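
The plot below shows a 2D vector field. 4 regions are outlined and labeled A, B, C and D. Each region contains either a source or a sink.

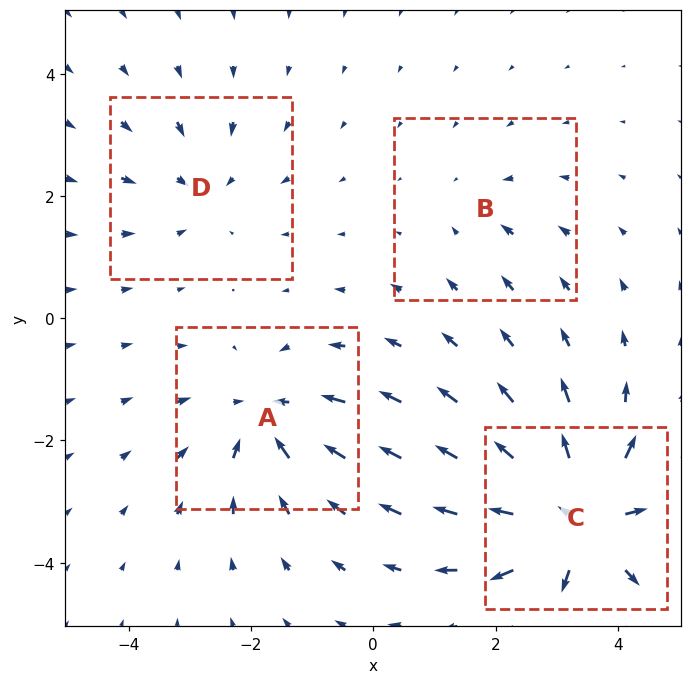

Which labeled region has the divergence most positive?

C

Divergence at each region's feature centre — A: about -5, B: about -2, C: about +8, D: about -3. Region C is most positive.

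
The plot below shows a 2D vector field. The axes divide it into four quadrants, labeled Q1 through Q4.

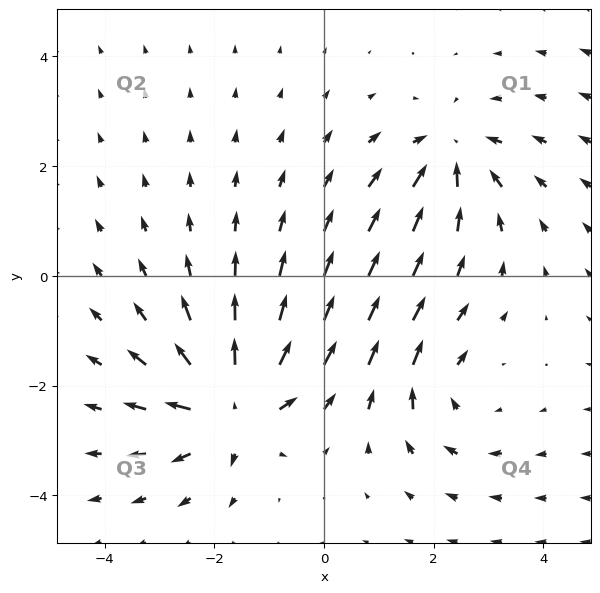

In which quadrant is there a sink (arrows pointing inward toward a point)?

The sink sits at approximately (2.3, 2.2), which lies in quadrant Q1. The divergence there is about -4, negative as expected for a sink.

Q1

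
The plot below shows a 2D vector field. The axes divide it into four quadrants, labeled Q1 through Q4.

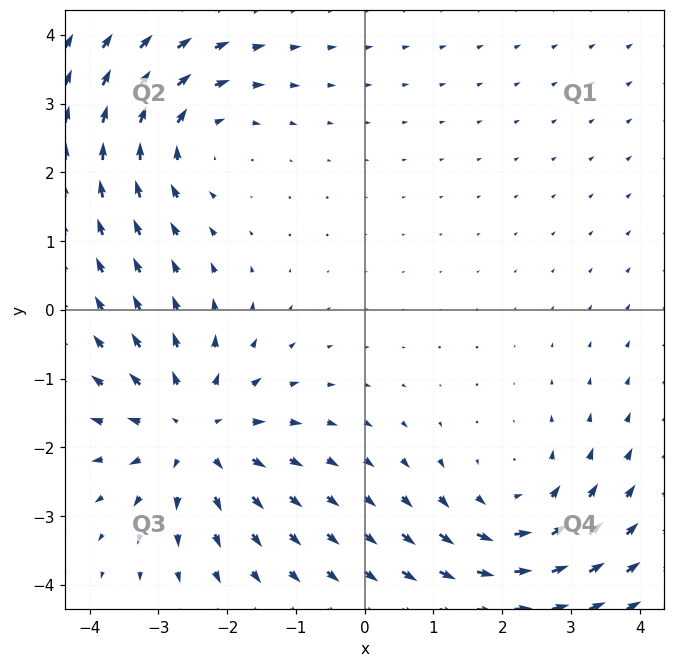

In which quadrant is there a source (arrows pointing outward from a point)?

Q3

The source sits at approximately (-2.5, -1.8), which lies in quadrant Q3. The divergence there is about +4, positive as expected for a source.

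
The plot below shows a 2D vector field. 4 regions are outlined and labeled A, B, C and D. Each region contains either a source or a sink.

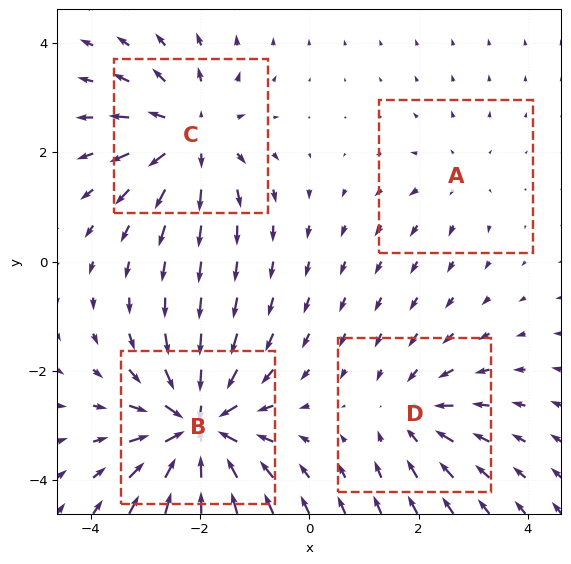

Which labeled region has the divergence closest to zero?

A

Divergence at each region's feature centre — A: about +2, B: about -7, C: about +5, D: about -4. Region A is closest to zero.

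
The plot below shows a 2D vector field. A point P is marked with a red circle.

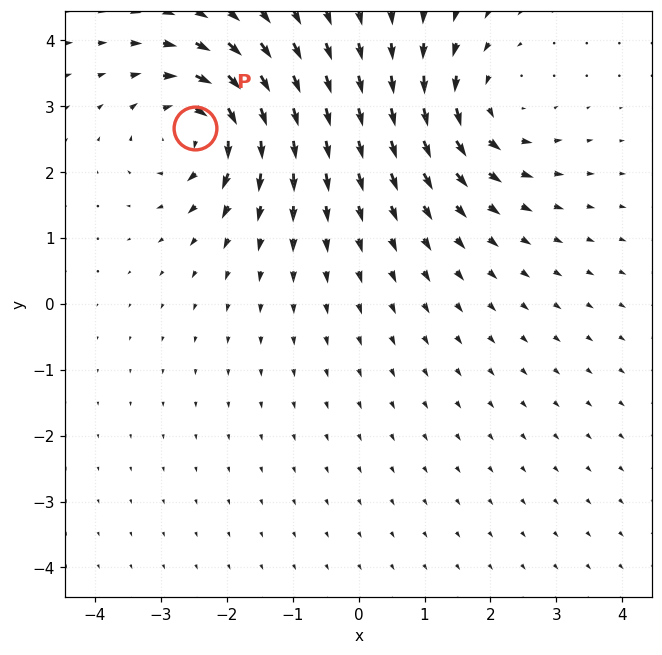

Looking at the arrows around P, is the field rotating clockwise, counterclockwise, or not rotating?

clockwise

Near P at (-2.5, 2.7) the arrows circulate clockwise. The curl (z-component) there is about -5; negative curl means clockwise rotation.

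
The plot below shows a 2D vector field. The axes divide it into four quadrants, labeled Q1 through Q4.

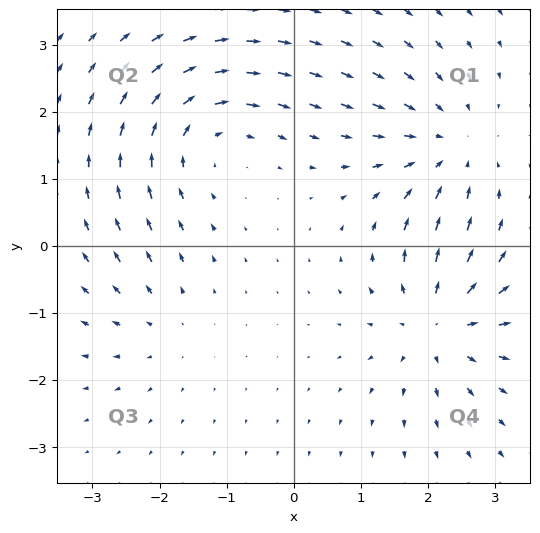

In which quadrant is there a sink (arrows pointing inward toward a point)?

The sink sits at approximately (2.3, 1.4), which lies in quadrant Q1. The divergence there is about -4, negative as expected for a sink.

Q1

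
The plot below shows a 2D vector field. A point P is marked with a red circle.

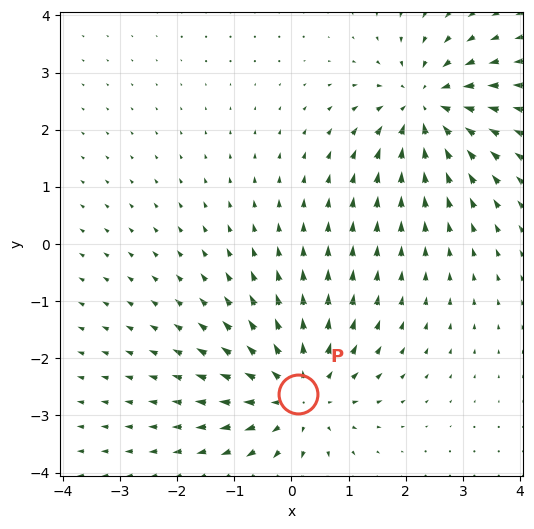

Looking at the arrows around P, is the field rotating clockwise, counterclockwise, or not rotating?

Near P at (0.1, -2.6) the arrows show no circulation. The curl there is ≈0.

not rotating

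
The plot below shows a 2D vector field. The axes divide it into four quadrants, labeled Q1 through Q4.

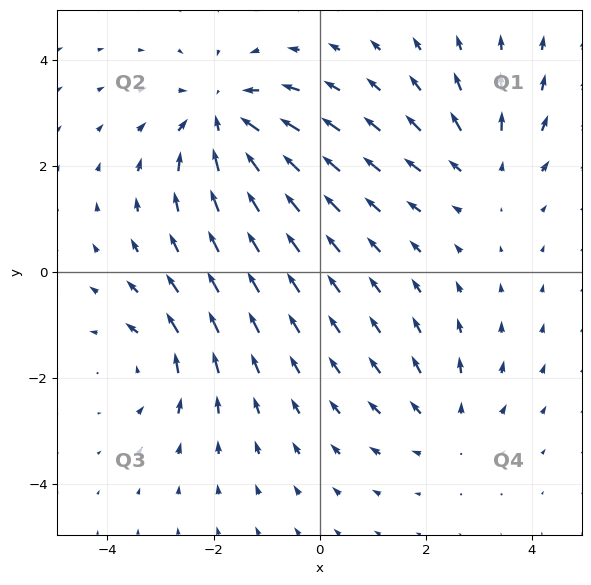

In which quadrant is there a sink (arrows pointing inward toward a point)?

Q2

The sink sits at approximately (-1.8, 2.9), which lies in quadrant Q2. The divergence there is about -5, negative as expected for a sink.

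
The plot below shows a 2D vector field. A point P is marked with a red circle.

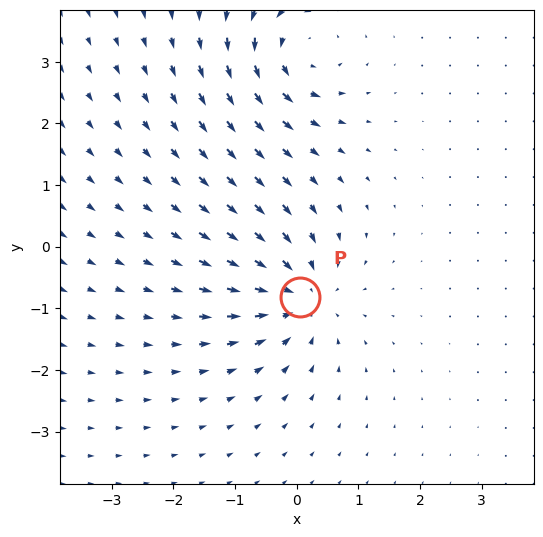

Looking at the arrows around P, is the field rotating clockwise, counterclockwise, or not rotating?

Near P at (0.1, -0.8) the arrows show no circulation. The curl there is ≈0.

not rotating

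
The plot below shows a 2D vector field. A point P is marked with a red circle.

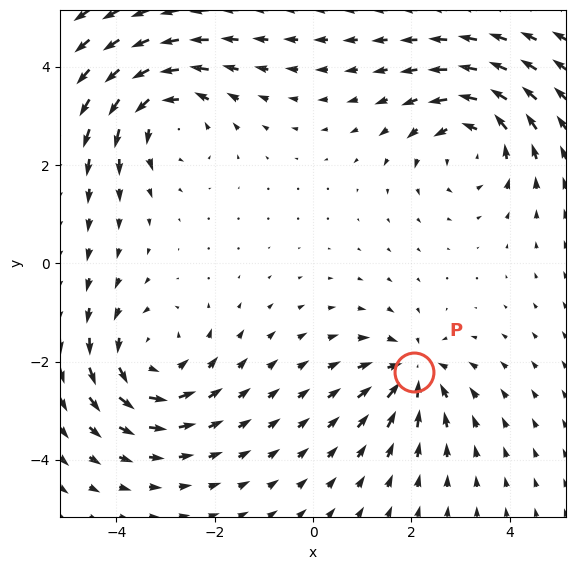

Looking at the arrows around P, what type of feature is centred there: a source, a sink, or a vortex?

sink

At P (2.0, -2.2) the arrows converge inward. Divergence about -5, curl ≈0 — negative divergence with near-zero curl is a sink.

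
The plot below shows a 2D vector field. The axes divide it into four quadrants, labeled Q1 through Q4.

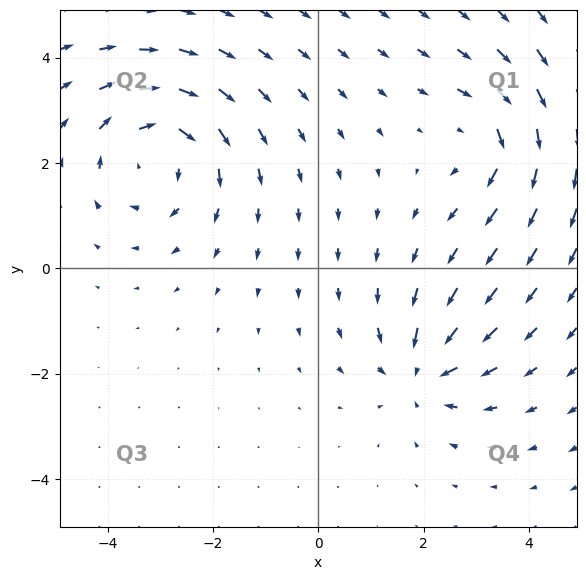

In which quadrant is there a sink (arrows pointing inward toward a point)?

Q4

The sink sits at approximately (2.0, -2.0), which lies in quadrant Q4. The divergence there is about -3, negative as expected for a sink.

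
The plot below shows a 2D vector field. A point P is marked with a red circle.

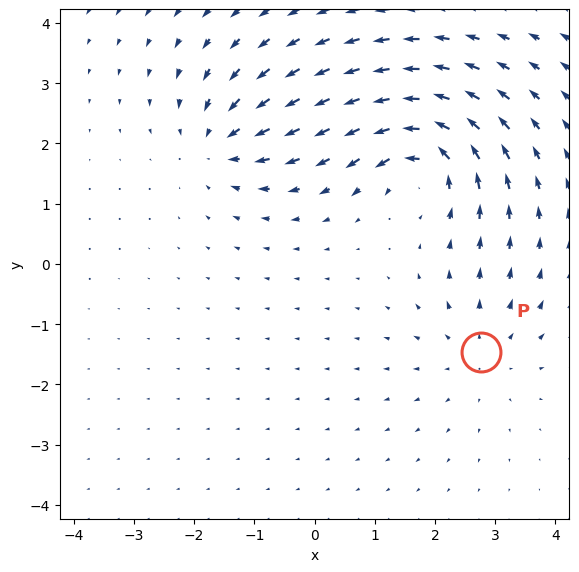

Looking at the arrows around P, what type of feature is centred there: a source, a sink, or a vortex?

source

At P (2.8, -1.5) the arrows spread outward. Divergence about +3, curl ≈0 — positive divergence with near-zero curl is a source.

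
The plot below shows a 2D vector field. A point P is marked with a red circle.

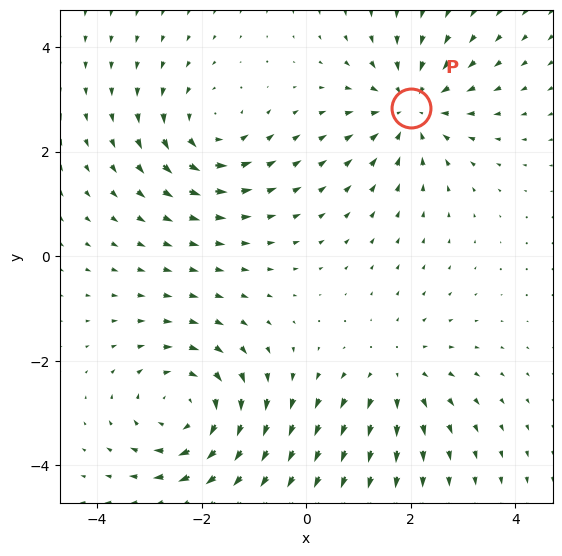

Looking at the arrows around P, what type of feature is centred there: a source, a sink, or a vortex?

At P (2.0, 2.8) the arrows converge inward. Divergence about -4, curl ≈0 — negative divergence with near-zero curl is a sink.

sink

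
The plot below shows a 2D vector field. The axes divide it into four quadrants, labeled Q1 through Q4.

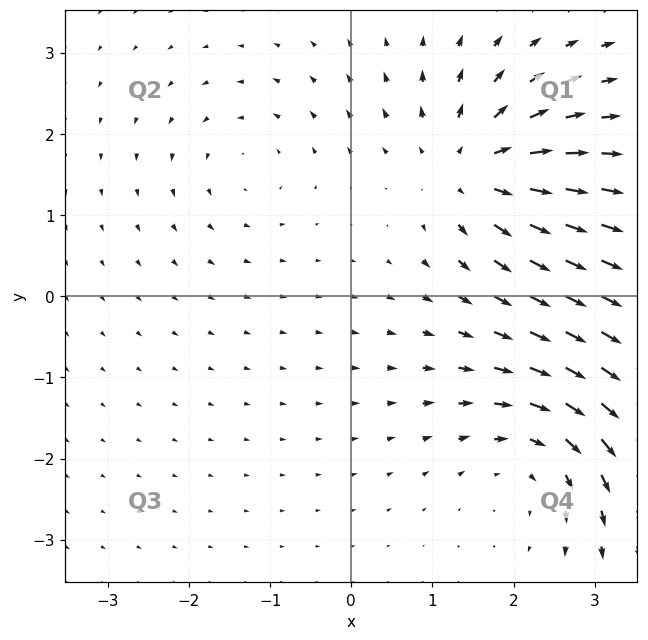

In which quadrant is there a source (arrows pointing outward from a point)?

Q1

The source sits at approximately (1.5, 1.6), which lies in quadrant Q1. The divergence there is about +7, positive as expected for a source.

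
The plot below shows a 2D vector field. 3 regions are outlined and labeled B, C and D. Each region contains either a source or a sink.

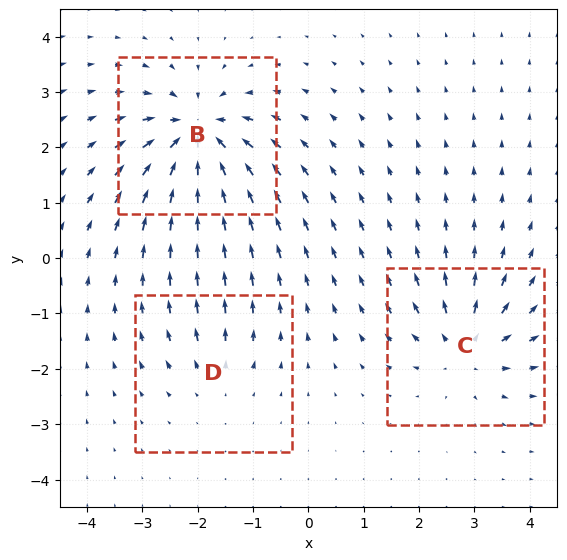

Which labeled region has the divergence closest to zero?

Divergence at each region's feature centre — B: about -6, C: about +4, D: about +2. Region D is closest to zero.

D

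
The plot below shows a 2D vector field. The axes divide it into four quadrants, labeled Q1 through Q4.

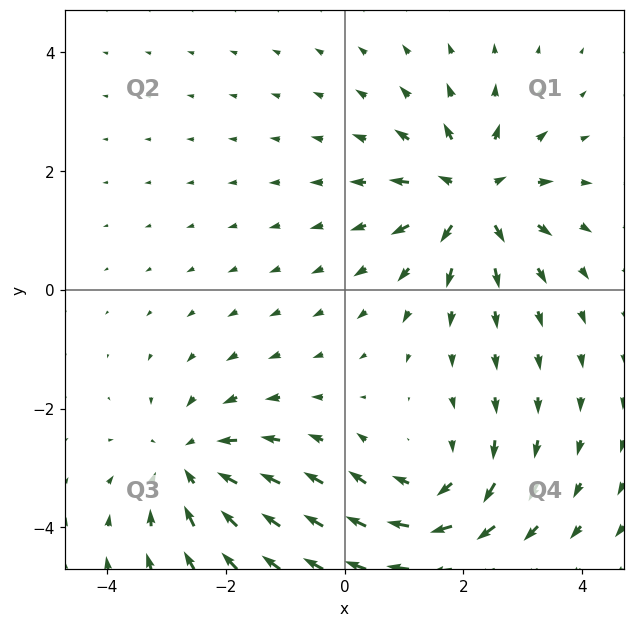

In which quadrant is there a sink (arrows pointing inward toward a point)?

The sink sits at approximately (-2.6, -2.9), which lies in quadrant Q3. The divergence there is about -4, negative as expected for a sink.

Q3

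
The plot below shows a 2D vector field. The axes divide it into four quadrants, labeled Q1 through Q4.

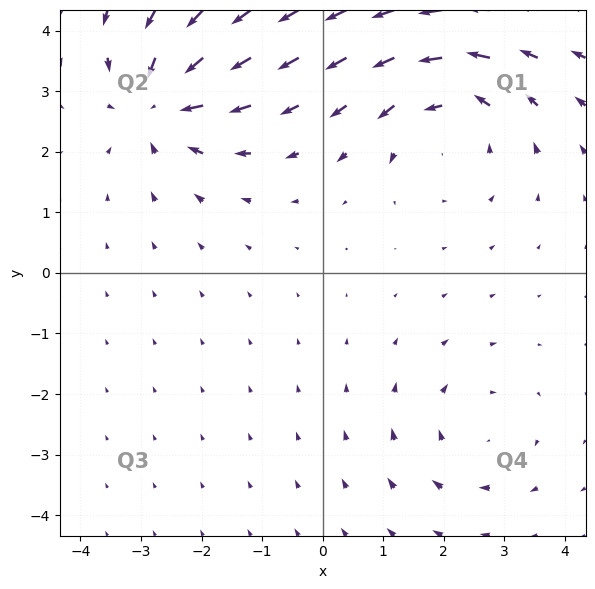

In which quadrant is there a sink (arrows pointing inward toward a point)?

The sink sits at approximately (-2.7, 2.8), which lies in quadrant Q2. The divergence there is about -4, negative as expected for a sink.

Q2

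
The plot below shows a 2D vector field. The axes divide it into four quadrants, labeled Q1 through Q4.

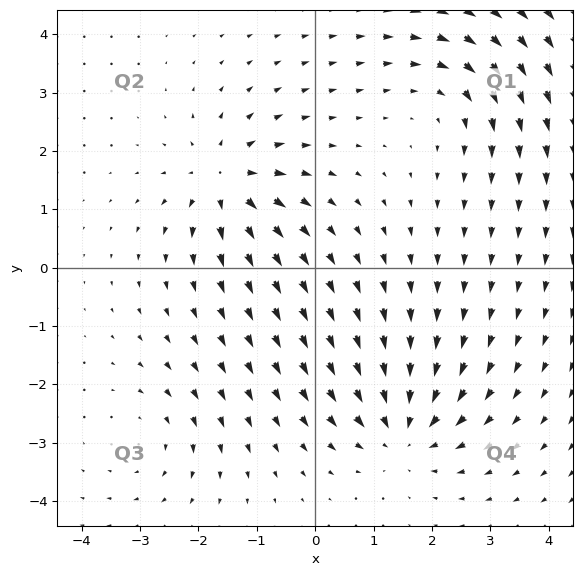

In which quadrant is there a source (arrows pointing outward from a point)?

The source sits at approximately (-1.5, 1.5), which lies in quadrant Q2. The divergence there is about +6, positive as expected for a source.

Q2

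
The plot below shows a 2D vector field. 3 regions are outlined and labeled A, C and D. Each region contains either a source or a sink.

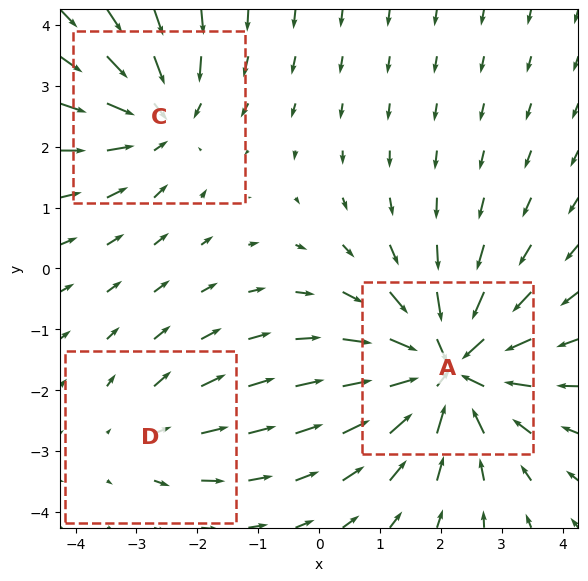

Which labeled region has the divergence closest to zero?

Divergence at each region's feature centre — A: about -5, C: about -3, D: about +2. Region D is closest to zero.

D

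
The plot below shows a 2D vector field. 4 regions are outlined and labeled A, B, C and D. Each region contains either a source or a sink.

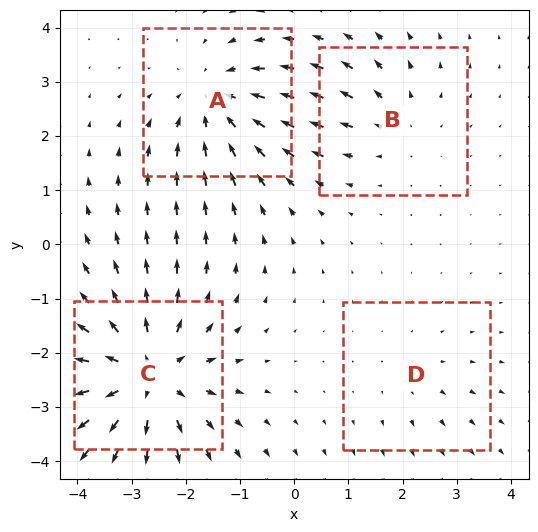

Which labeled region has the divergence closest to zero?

Divergence at each region's feature centre — A: about -4, B: about +3, C: about +6, D: about +2. Region D is closest to zero.

D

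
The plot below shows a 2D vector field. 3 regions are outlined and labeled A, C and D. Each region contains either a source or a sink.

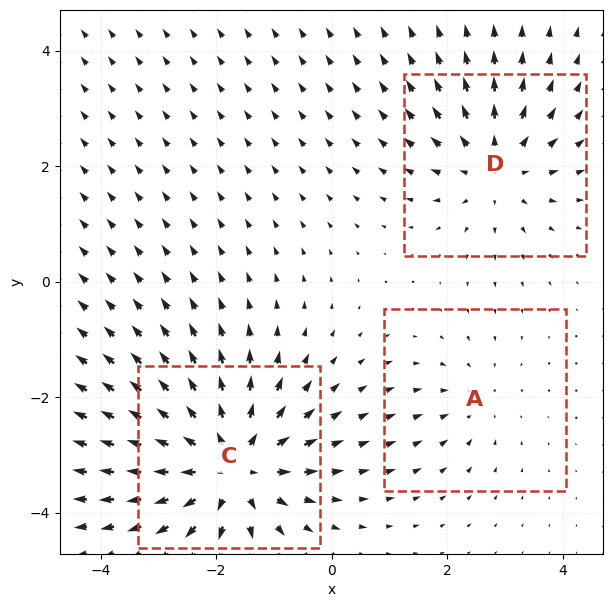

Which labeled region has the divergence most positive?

C

Divergence at each region's feature centre — A: about -2, C: about +5, D: about +3. Region C is most positive.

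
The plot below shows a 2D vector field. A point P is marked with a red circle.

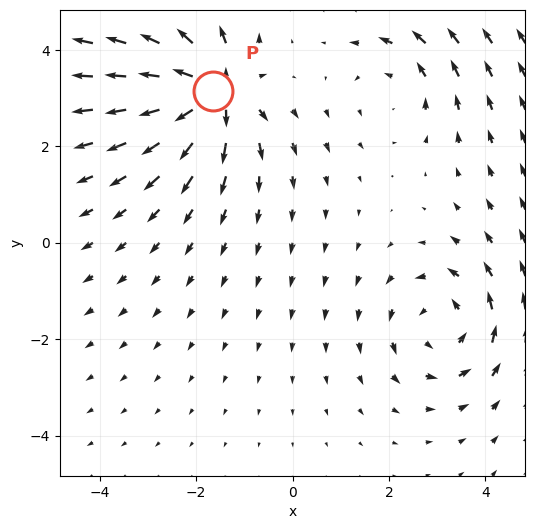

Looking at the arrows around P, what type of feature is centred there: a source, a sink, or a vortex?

At P (-1.7, 3.1) the arrows spread outward. Divergence about +5, curl ≈0 — positive divergence with near-zero curl is a source.

source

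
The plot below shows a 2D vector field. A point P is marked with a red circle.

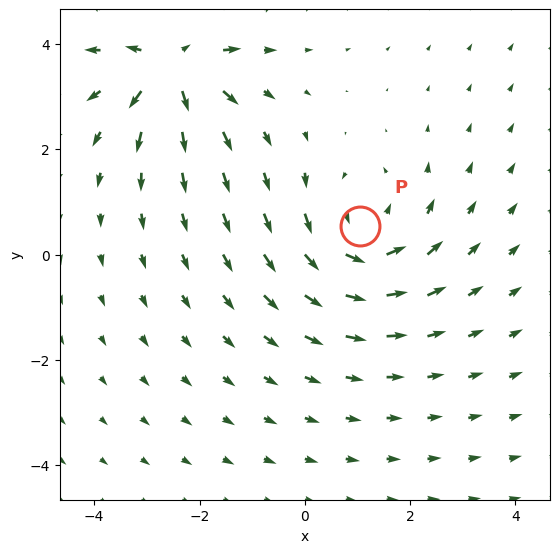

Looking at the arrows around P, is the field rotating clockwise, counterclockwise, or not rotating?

counterclockwise

Near P at (1.1, 0.5) the arrows circulate counterclockwise. The curl (z-component) there is about +3; positive curl means counterclockwise rotation.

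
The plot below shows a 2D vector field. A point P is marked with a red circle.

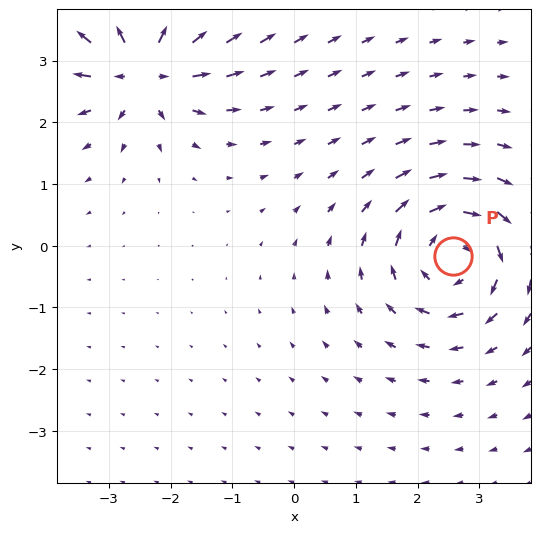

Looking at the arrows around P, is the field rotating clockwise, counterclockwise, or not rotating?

Near P at (2.6, -0.2) the arrows circulate clockwise. The curl (z-component) there is about -6; negative curl means clockwise rotation.

clockwise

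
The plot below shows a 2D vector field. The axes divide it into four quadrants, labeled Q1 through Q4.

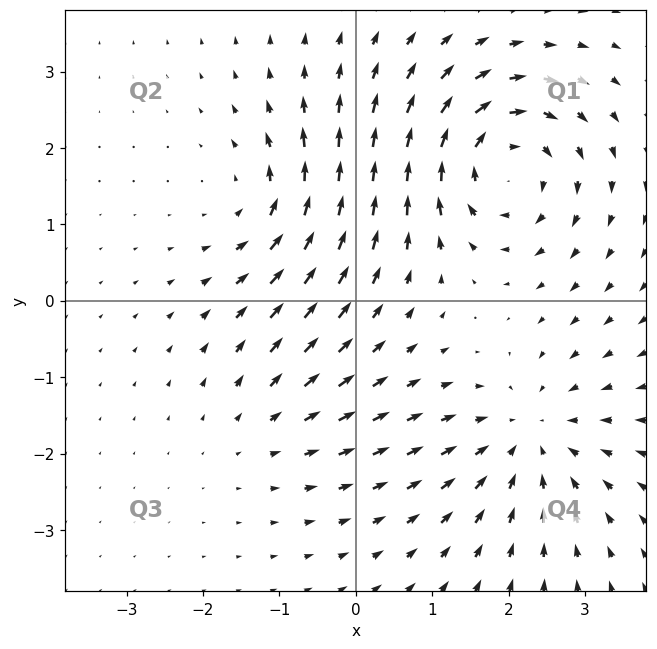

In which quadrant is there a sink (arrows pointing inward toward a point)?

The sink sits at approximately (2.3, -1.8), which lies in quadrant Q4. The divergence there is about -4, negative as expected for a sink.

Q4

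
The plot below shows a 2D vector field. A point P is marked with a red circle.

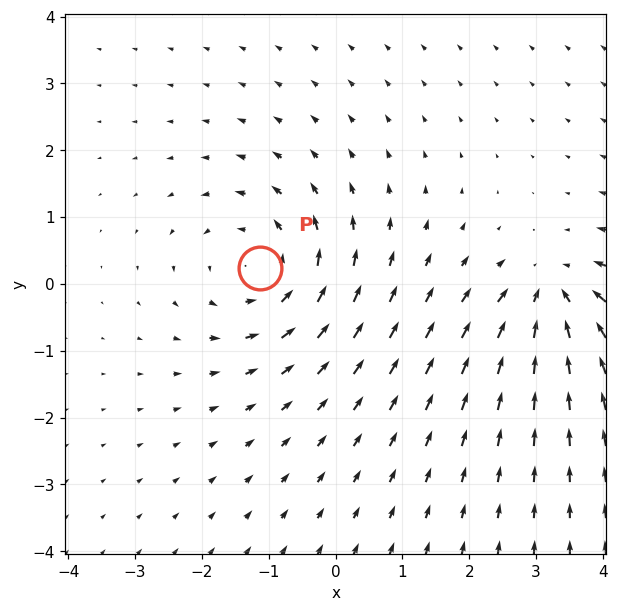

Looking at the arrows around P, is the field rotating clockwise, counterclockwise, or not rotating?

Near P at (-1.1, 0.2) the arrows circulate counterclockwise. The curl (z-component) there is about +4; positive curl means counterclockwise rotation.

counterclockwise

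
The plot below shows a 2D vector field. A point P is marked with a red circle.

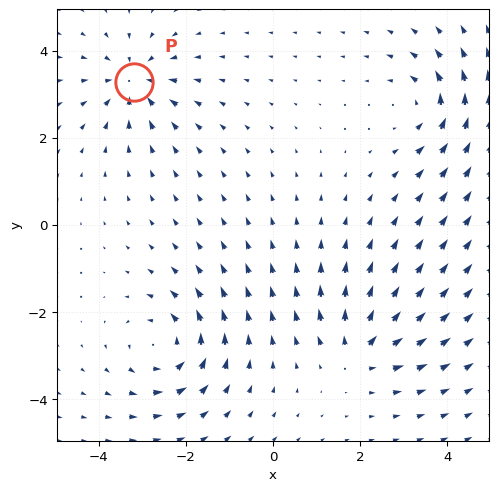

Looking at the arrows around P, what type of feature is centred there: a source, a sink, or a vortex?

At P (-3.2, 3.3) the arrows converge inward. Divergence about -4, curl ≈0 — negative divergence with near-zero curl is a sink.

sink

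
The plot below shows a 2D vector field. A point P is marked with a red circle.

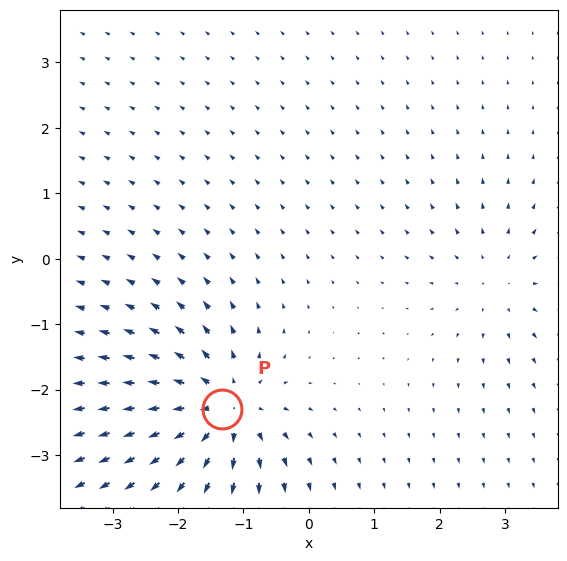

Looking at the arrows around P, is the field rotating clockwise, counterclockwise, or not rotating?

Near P at (-1.3, -2.3) the arrows show no circulation. The curl there is ≈0.

not rotating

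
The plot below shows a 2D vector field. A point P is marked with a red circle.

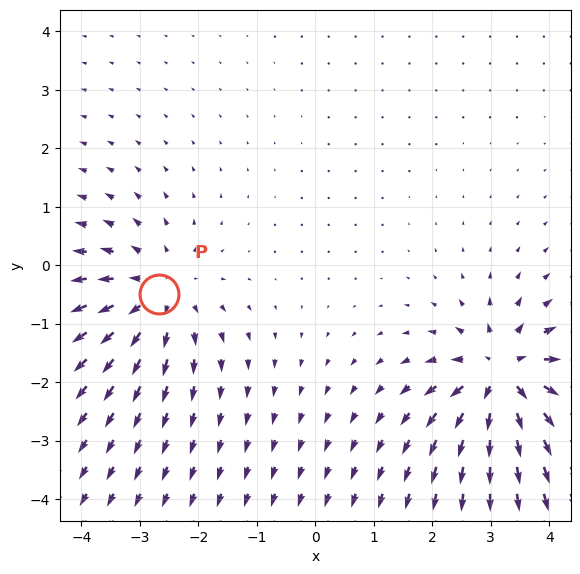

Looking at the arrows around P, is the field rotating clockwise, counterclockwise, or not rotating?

not rotating

Near P at (-2.7, -0.5) the arrows show no circulation. The curl there is ≈0.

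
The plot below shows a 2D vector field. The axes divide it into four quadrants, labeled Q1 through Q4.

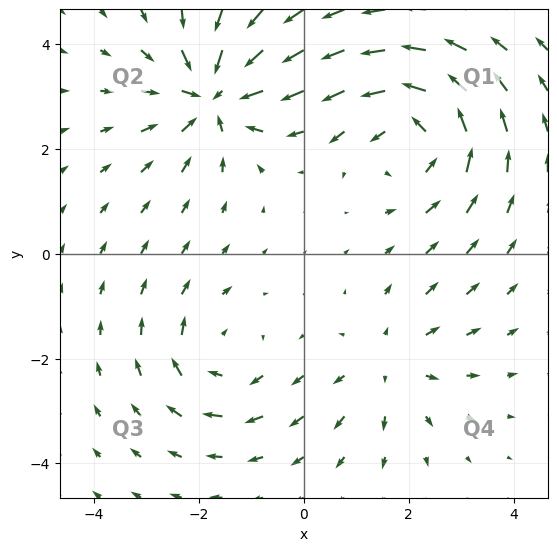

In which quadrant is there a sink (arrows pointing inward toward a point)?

Q2

The sink sits at approximately (-1.7, 3.0), which lies in quadrant Q2. The divergence there is about -6, negative as expected for a sink.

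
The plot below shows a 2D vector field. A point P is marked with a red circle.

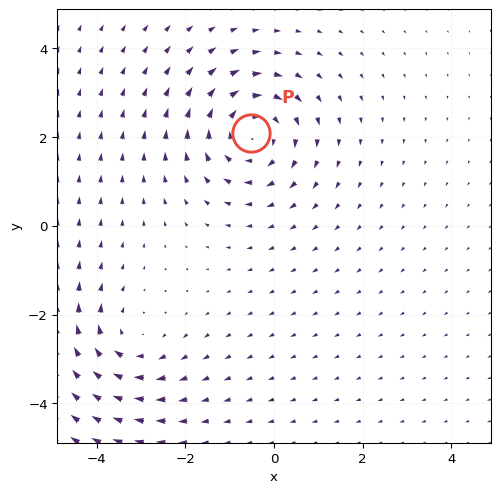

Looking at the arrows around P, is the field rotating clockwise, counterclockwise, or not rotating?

clockwise

Near P at (-0.5, 2.1) the arrows circulate clockwise. The curl (z-component) there is about -4; negative curl means clockwise rotation.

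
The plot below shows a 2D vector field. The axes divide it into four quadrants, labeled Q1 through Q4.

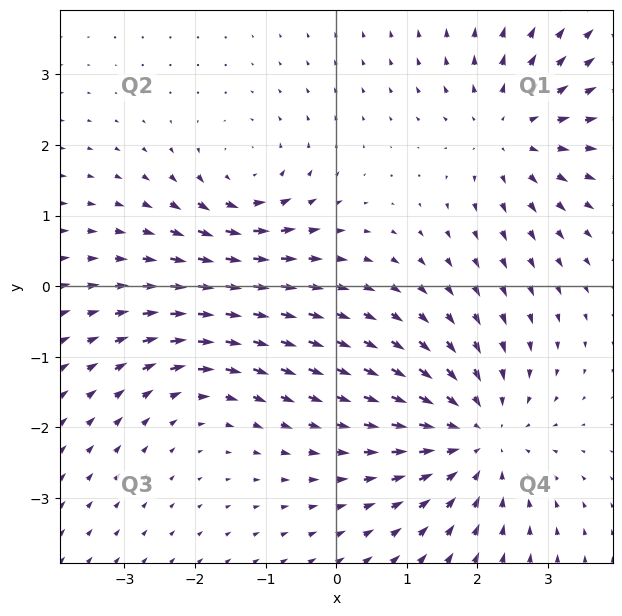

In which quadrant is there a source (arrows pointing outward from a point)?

The source sits at approximately (2.5, 2.2), which lies in quadrant Q1. The divergence there is about +4, positive as expected for a source.

Q1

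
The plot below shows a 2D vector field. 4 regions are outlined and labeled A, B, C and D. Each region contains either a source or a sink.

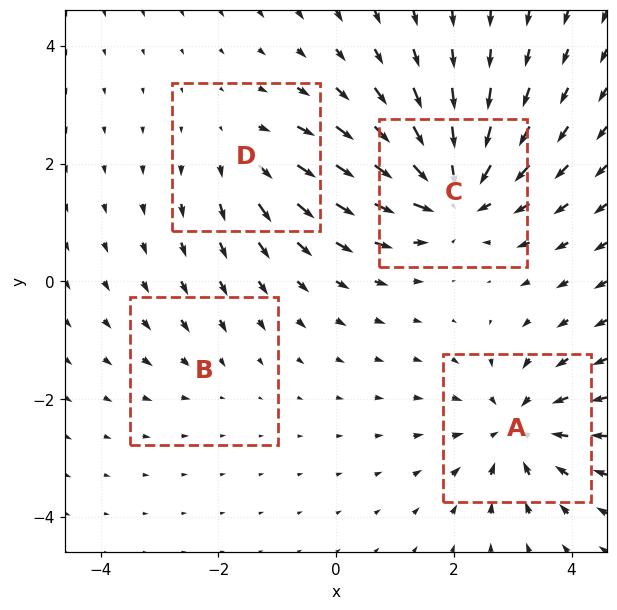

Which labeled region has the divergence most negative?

Divergence at each region's feature centre — A: about -5, B: about -2, C: about -7, D: about +3. Region C is most negative.

C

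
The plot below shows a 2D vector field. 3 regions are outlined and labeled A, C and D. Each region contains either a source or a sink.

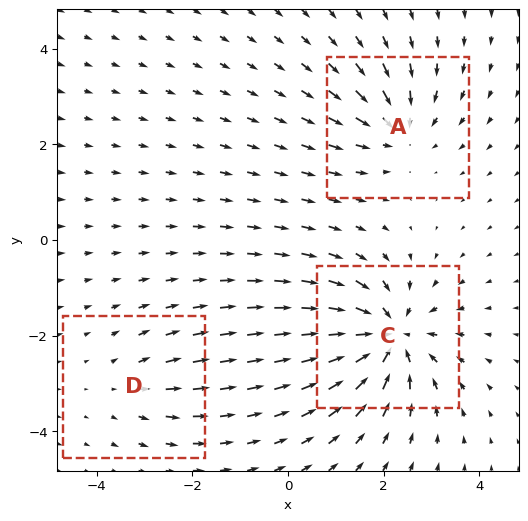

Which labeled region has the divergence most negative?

C

Divergence at each region's feature centre — A: about -3, C: about -6, D: about +2. Region C is most negative.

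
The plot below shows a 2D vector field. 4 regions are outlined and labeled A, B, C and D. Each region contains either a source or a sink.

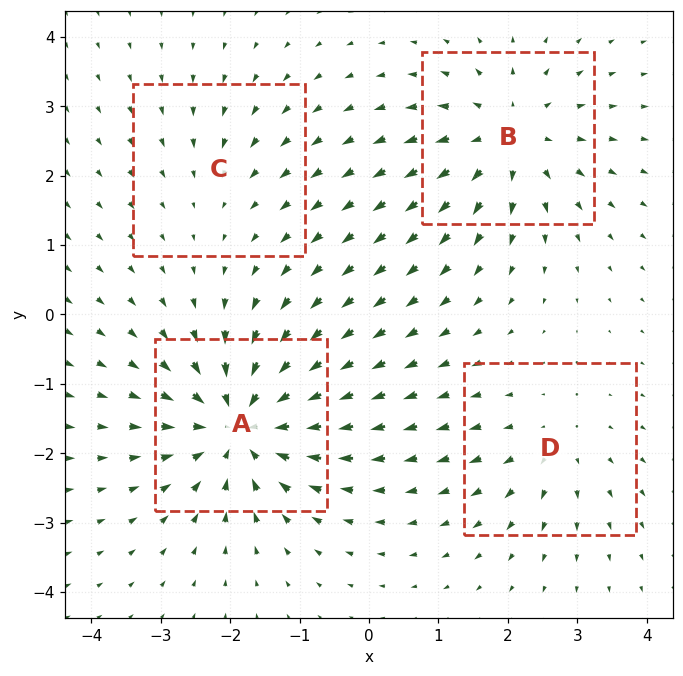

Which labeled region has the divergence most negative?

A

Divergence at each region's feature centre — A: about -8, B: about +5, C: about -2, D: about +3. Region A is most negative.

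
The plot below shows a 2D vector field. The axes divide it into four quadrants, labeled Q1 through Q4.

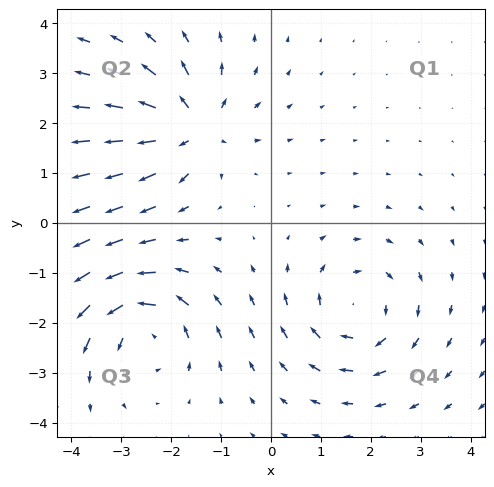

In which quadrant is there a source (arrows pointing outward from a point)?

Q2

The source sits at approximately (-1.6, 1.9), which lies in quadrant Q2. The divergence there is about +6, positive as expected for a source.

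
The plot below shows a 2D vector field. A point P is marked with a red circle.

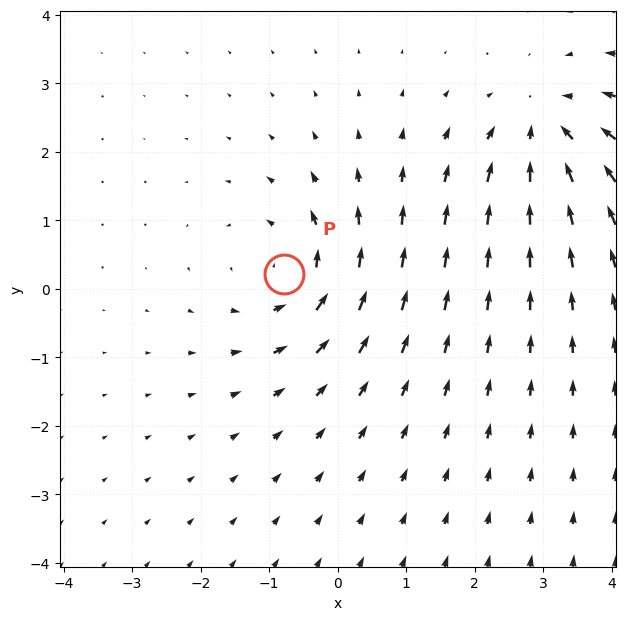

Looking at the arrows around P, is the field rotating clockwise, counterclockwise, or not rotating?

counterclockwise

Near P at (-0.8, 0.2) the arrows circulate counterclockwise. The curl (z-component) there is about +5; positive curl means counterclockwise rotation.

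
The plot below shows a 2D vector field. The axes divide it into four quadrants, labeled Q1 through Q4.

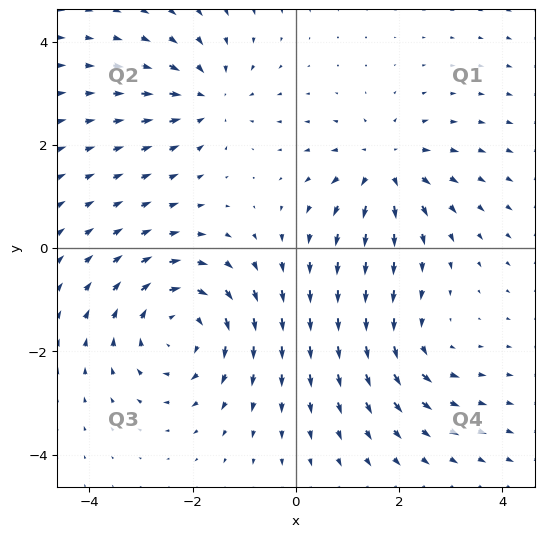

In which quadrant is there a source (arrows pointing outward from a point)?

The source sits at approximately (1.7, 1.6), which lies in quadrant Q1. The divergence there is about +4, positive as expected for a source.

Q1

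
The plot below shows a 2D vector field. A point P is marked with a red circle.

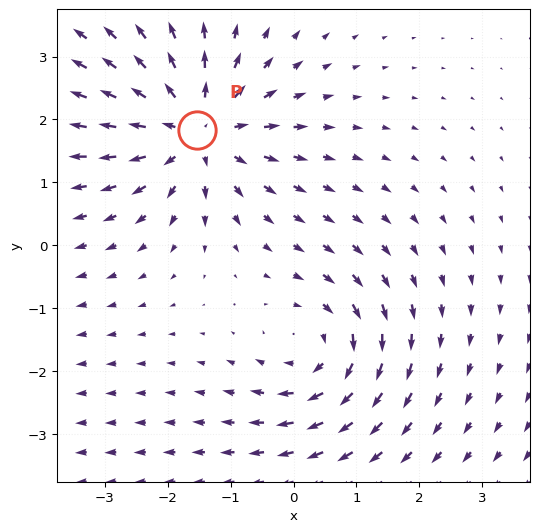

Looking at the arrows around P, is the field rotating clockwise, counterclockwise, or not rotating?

Near P at (-1.5, 1.8) the arrows show no circulation. The curl there is ≈0.

not rotating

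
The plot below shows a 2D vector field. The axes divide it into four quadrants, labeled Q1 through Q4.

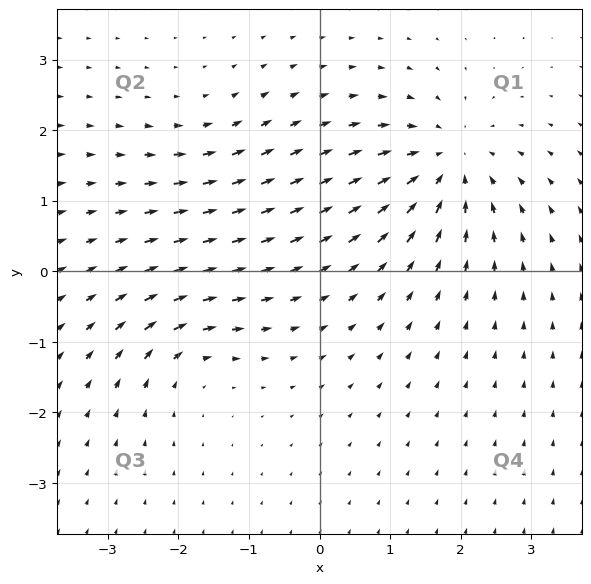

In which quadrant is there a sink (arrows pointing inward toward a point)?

The sink sits at approximately (1.8, 1.5), which lies in quadrant Q1. The divergence there is about -5, negative as expected for a sink.

Q1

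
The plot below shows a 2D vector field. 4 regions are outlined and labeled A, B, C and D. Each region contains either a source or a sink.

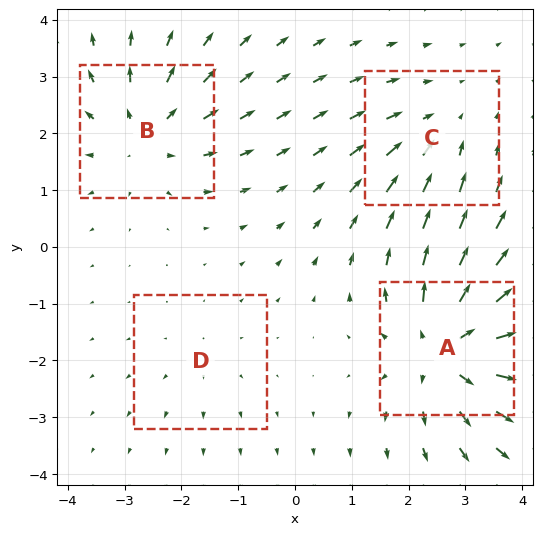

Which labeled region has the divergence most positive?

Divergence at each region's feature centre — A: about +7, B: about +4, C: about -3, D: about +2. Region A is most positive.

A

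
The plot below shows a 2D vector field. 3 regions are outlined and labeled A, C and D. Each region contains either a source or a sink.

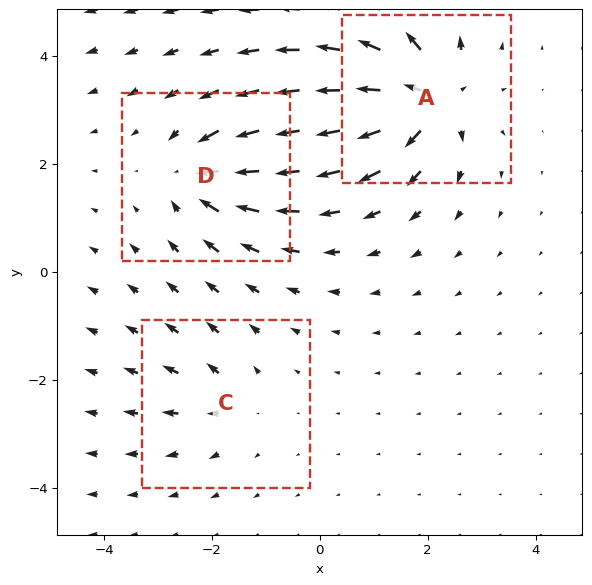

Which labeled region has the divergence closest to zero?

C

Divergence at each region's feature centre — A: about +6, C: about +2, D: about -4. Region C is closest to zero.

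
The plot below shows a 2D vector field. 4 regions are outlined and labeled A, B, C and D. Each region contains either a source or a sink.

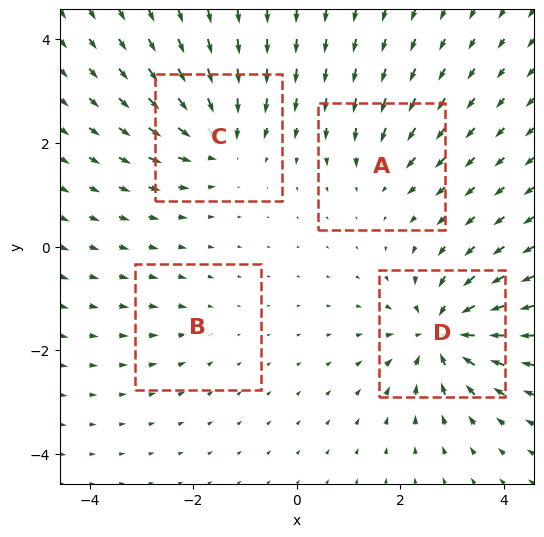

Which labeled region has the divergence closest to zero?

Divergence at each region's feature centre — A: about -4, B: about -2, C: about -6, D: about -9. Region B is closest to zero.

B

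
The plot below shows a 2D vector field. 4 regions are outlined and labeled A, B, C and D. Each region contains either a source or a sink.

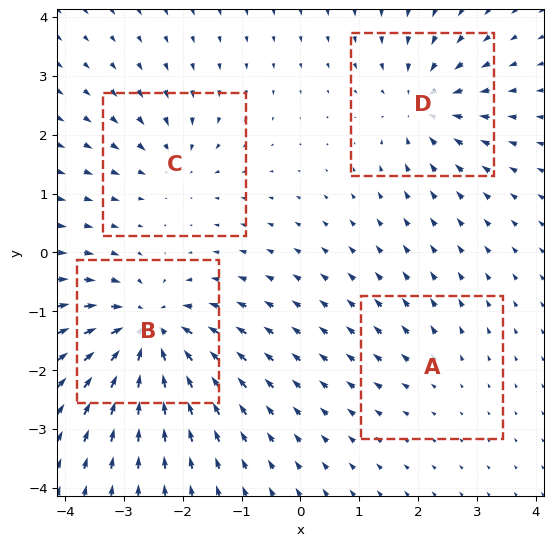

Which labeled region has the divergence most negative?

Divergence at each region's feature centre — A: about +2, B: about -9, C: about -4, D: about -6. Region B is most negative.

B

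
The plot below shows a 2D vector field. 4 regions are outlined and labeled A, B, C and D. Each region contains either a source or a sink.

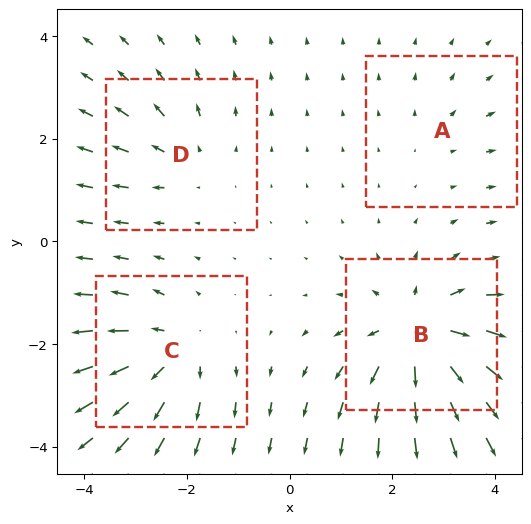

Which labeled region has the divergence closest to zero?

Divergence at each region's feature centre — A: about +2, B: about +8, C: about +6, D: about +3. Region A is closest to zero.

A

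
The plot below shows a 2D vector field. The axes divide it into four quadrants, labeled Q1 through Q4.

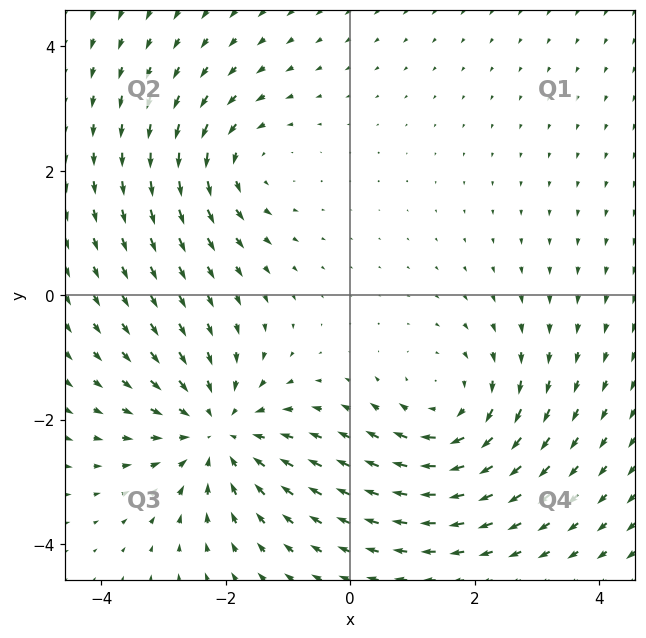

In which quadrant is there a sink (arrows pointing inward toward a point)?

Q3

The sink sits at approximately (-2.1, -2.2), which lies in quadrant Q3. The divergence there is about -4, negative as expected for a sink.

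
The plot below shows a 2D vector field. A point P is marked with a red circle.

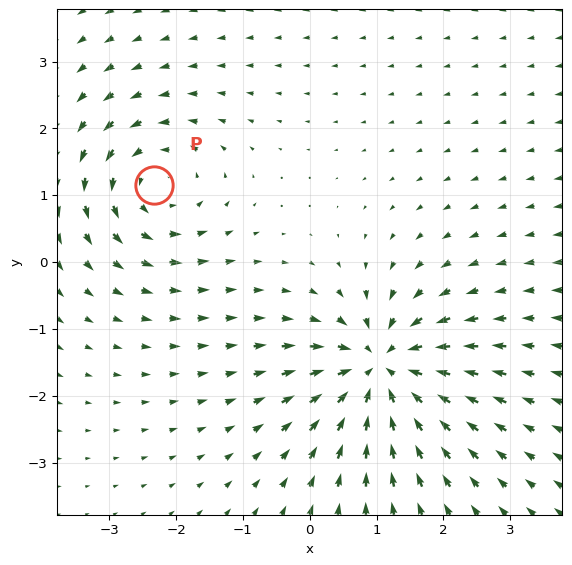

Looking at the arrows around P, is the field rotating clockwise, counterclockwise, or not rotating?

Near P at (-2.3, 1.2) the arrows circulate counterclockwise. The curl (z-component) there is about +4; positive curl means counterclockwise rotation.

counterclockwise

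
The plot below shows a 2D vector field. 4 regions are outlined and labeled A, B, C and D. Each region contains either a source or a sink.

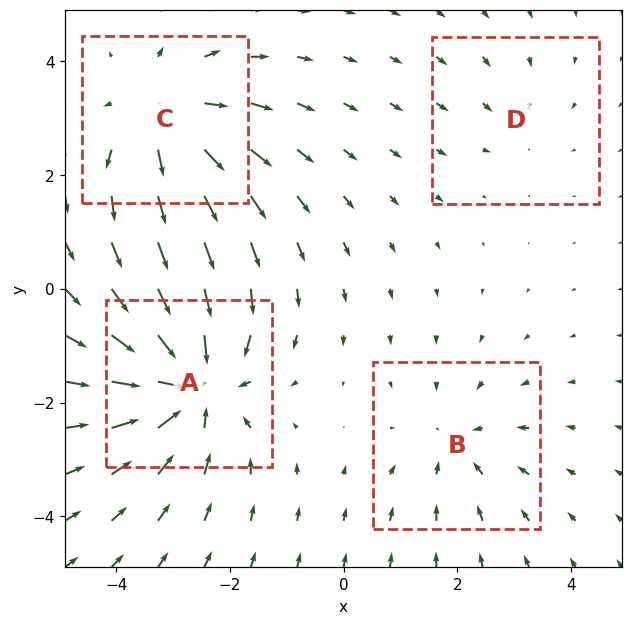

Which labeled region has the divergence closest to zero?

Divergence at each region's feature centre — A: about -6, B: about -3, C: about +5, D: about -2. Region D is closest to zero.

D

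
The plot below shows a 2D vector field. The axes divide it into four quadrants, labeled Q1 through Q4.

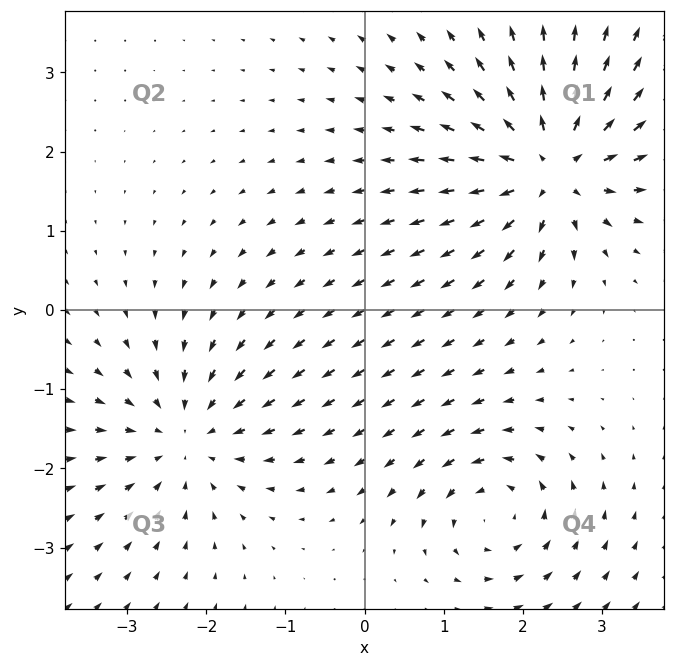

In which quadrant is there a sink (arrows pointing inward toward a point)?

The sink sits at approximately (-2.2, -1.6), which lies in quadrant Q3. The divergence there is about -4, negative as expected for a sink.

Q3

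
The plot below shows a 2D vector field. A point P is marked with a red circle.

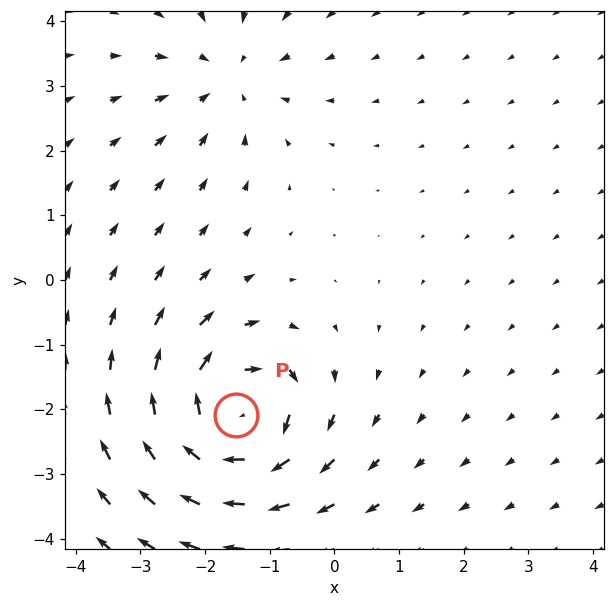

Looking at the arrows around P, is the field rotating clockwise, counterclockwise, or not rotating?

Near P at (-1.5, -2.1) the arrows circulate clockwise. The curl (z-component) there is about -6; negative curl means clockwise rotation.

clockwise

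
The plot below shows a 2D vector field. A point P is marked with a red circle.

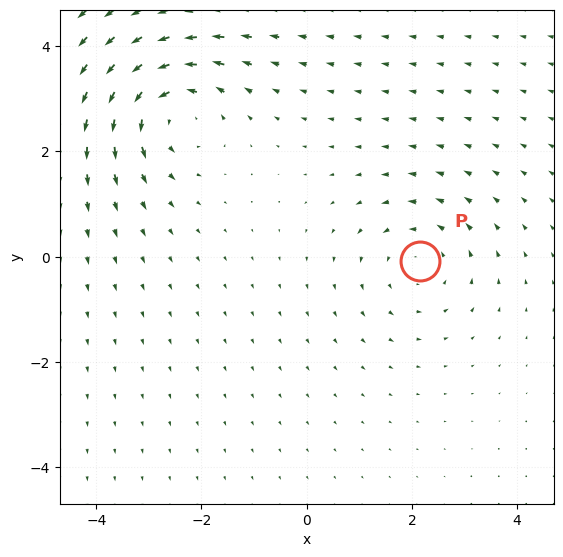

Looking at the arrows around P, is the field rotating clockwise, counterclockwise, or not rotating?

Near P at (2.1, -0.1) the arrows circulate counterclockwise. The curl (z-component) there is about +3; positive curl means counterclockwise rotation.

counterclockwise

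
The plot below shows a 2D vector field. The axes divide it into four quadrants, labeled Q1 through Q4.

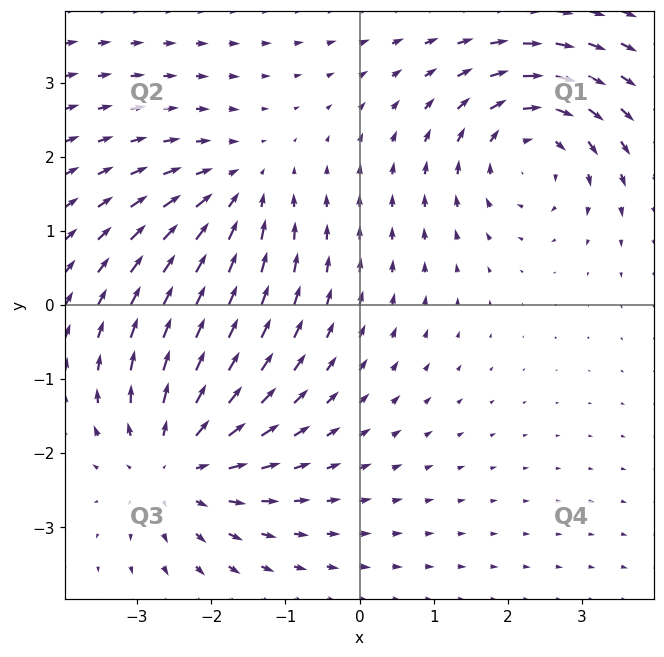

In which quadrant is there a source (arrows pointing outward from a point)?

The source sits at approximately (-2.5, -2.1), which lies in quadrant Q3. The divergence there is about +4, positive as expected for a source.

Q3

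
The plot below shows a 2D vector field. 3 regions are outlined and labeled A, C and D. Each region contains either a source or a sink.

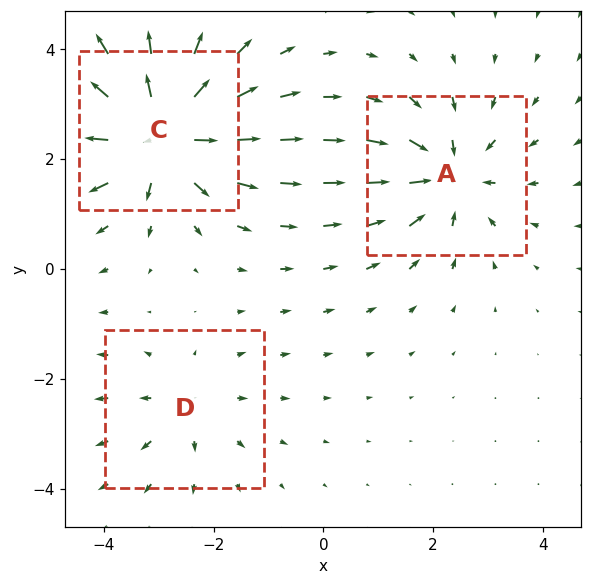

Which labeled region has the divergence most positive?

Divergence at each region's feature centre — A: about -3, C: about +5, D: about +2. Region C is most positive.

C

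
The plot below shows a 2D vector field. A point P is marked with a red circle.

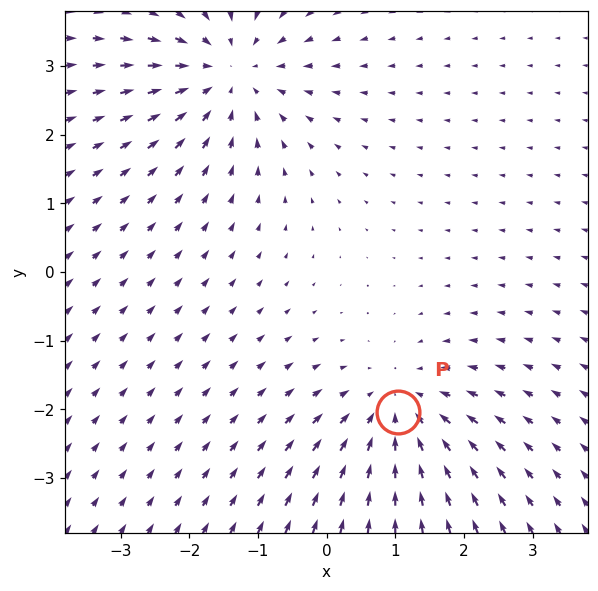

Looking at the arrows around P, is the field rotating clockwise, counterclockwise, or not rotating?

not rotating

Near P at (1.0, -2.0) the arrows show no circulation. The curl there is ≈0.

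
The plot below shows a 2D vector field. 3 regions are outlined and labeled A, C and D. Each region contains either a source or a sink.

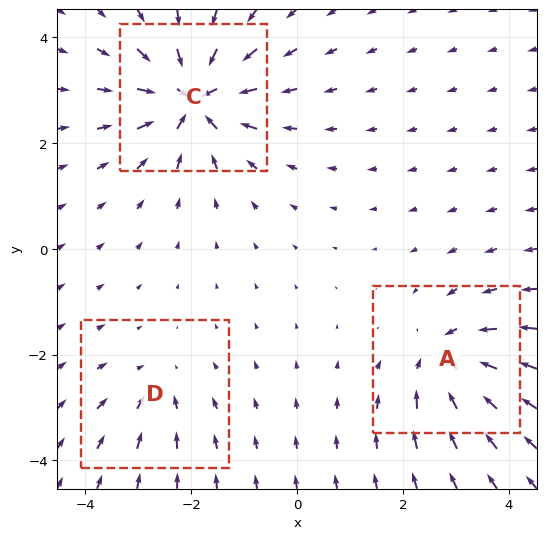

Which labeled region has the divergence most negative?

Divergence at each region's feature centre — A: about -4, C: about -6, D: about -2. Region C is most negative.

C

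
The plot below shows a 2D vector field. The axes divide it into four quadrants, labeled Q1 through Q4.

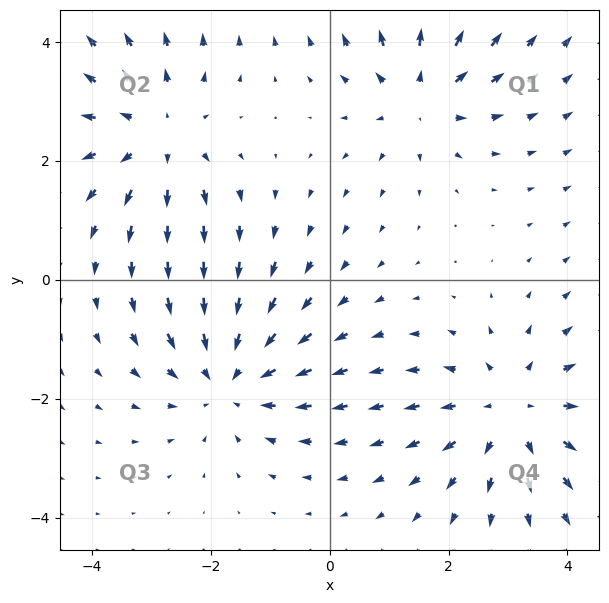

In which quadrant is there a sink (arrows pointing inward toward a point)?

Q3

The sink sits at approximately (-1.7, -1.7), which lies in quadrant Q3. The divergence there is about -4, negative as expected for a sink.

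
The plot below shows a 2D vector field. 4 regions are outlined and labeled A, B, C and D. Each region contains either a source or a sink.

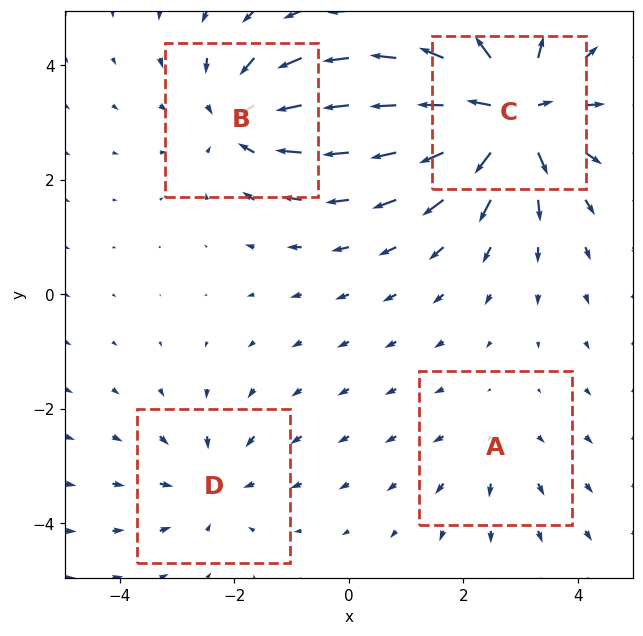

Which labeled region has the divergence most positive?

C

Divergence at each region's feature centre — A: about +2, B: about -5, C: about +8, D: about -3. Region C is most positive.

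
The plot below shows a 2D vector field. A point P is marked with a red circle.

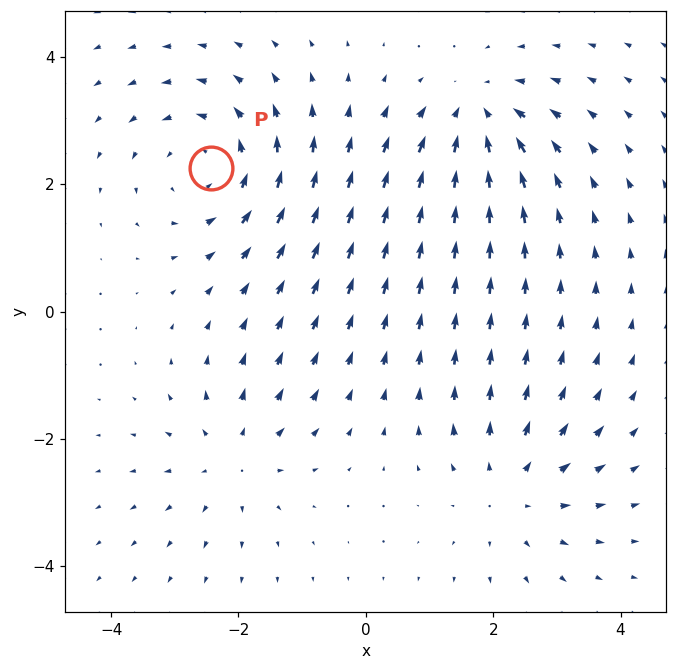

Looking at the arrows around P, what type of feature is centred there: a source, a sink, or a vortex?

vortex

At P (-2.4, 2.3) the arrows circulate counterclockwise. Divergence ≈0, curl about +4 — near-zero divergence with nonzero curl is a vortex.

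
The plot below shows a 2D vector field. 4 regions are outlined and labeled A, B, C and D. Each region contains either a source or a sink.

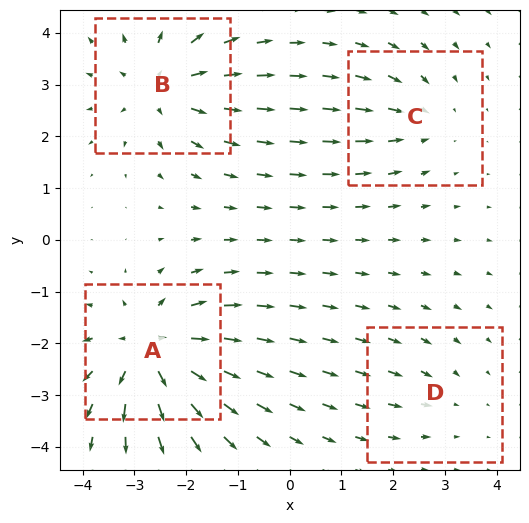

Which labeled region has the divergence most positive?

Divergence at each region's feature centre — A: about +6, B: about +5, C: about -3, D: about -2. Region A is most positive.

A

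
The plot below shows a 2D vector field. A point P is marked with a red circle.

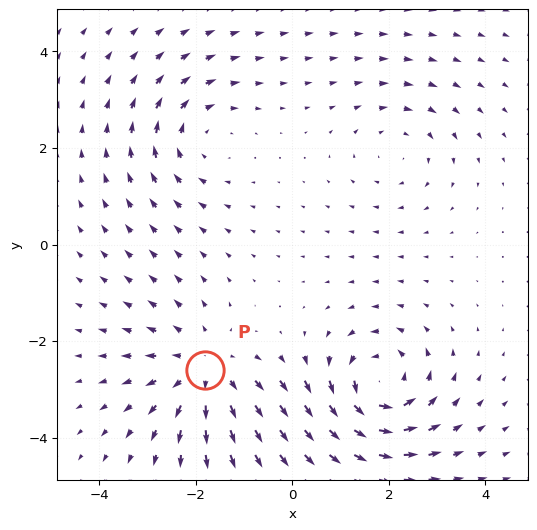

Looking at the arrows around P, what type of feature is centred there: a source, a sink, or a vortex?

source

At P (-1.8, -2.6) the arrows spread outward. Divergence about +4, curl ≈0 — positive divergence with near-zero curl is a source.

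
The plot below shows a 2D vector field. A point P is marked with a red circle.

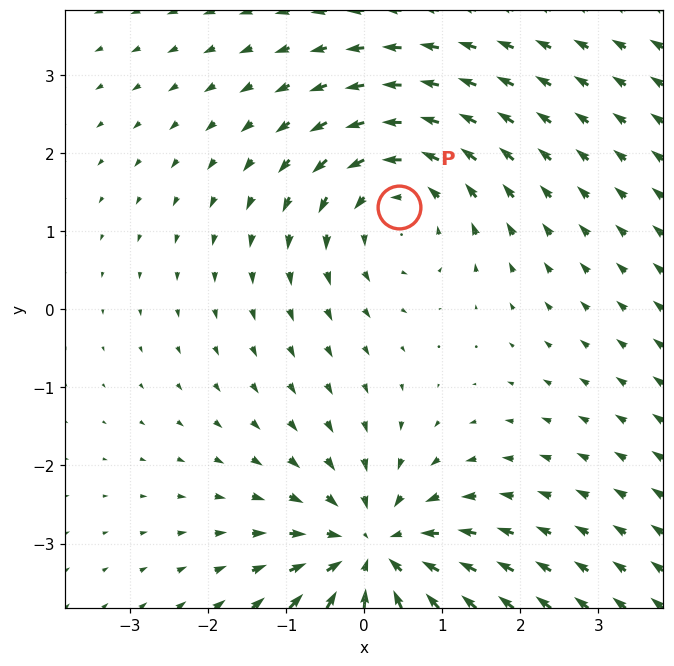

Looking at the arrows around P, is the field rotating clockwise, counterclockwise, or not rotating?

counterclockwise

Near P at (0.4, 1.3) the arrows circulate counterclockwise. The curl (z-component) there is about +4; positive curl means counterclockwise rotation.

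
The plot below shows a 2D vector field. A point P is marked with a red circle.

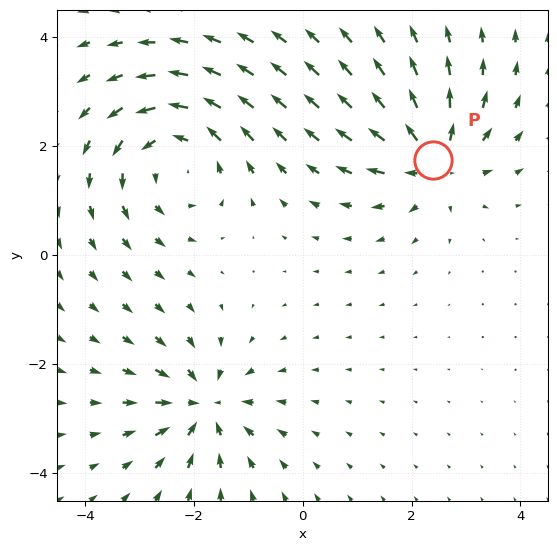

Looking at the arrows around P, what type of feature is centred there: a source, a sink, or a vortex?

source

At P (2.4, 1.7) the arrows spread outward. Divergence about +4, curl ≈0 — positive divergence with near-zero curl is a source.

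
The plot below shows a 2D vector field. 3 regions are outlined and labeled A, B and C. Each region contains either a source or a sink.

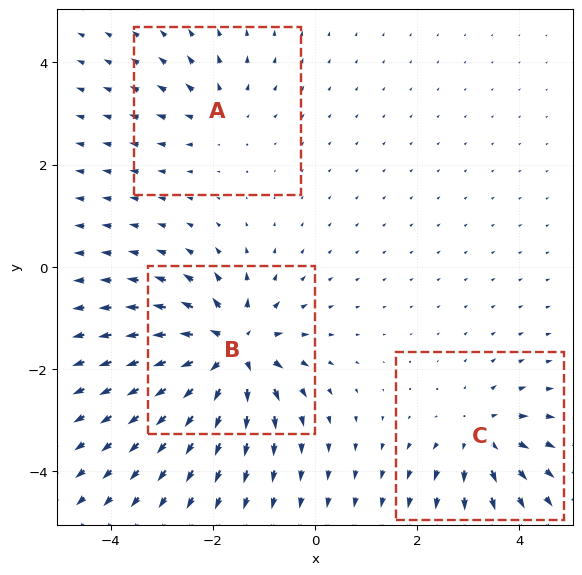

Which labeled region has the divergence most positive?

Divergence at each region's feature centre — A: about +3, B: about +6, C: about +4. Region B is most positive.

B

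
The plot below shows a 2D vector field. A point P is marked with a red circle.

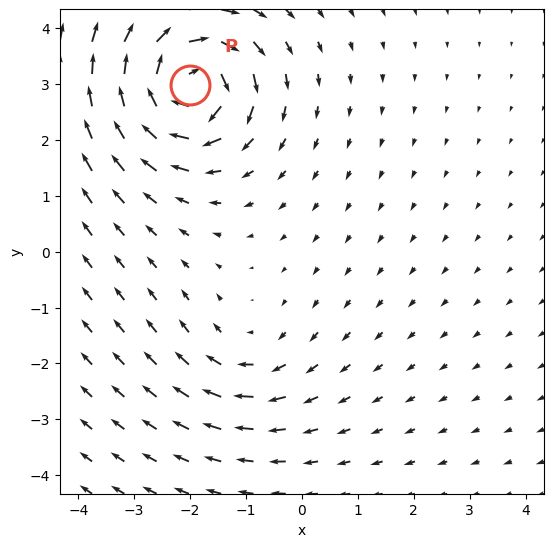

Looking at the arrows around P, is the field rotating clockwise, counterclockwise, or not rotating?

Near P at (-2.0, 3.0) the arrows circulate clockwise. The curl (z-component) there is about -7; negative curl means clockwise rotation.

clockwise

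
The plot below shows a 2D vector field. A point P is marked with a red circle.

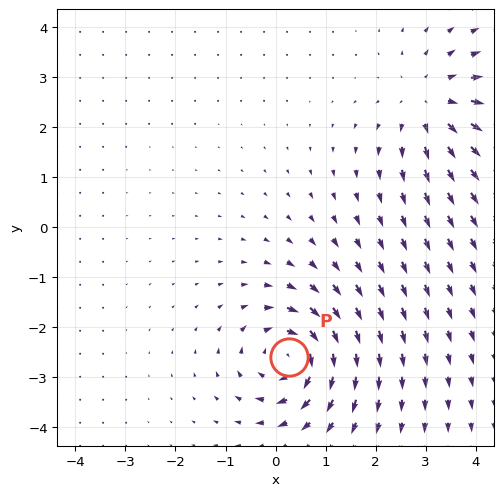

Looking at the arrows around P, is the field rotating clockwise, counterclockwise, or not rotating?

Near P at (0.3, -2.6) the arrows circulate clockwise. The curl (z-component) there is about -6; negative curl means clockwise rotation.

clockwise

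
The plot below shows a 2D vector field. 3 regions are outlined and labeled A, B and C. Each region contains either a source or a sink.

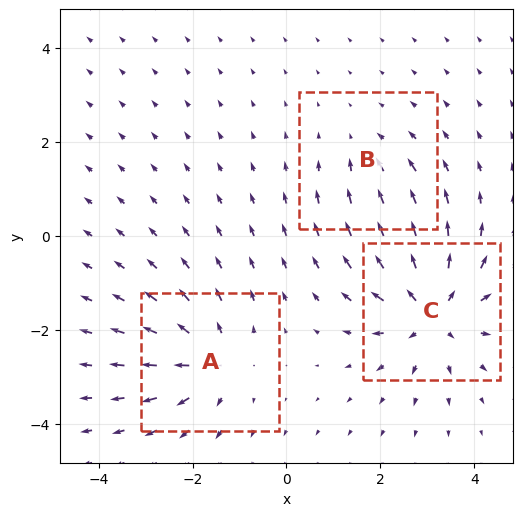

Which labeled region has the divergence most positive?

C

Divergence at each region's feature centre — A: about +3, B: about -2, C: about +5. Region C is most positive.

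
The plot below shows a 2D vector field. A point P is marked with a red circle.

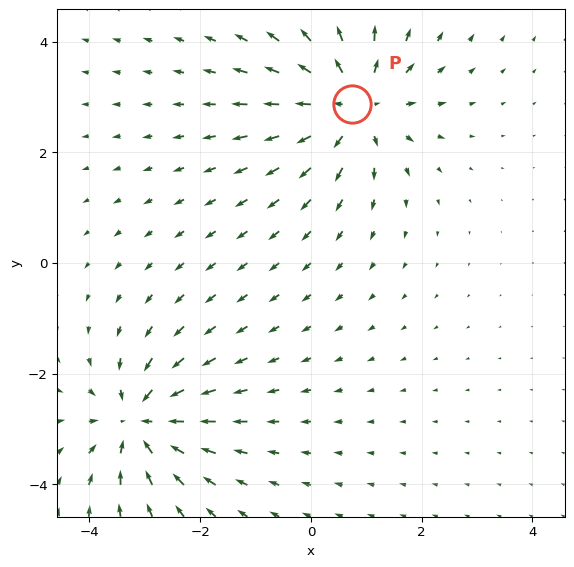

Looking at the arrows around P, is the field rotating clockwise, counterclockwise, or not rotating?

not rotating

Near P at (0.8, 2.9) the arrows show no circulation. The curl there is ≈0.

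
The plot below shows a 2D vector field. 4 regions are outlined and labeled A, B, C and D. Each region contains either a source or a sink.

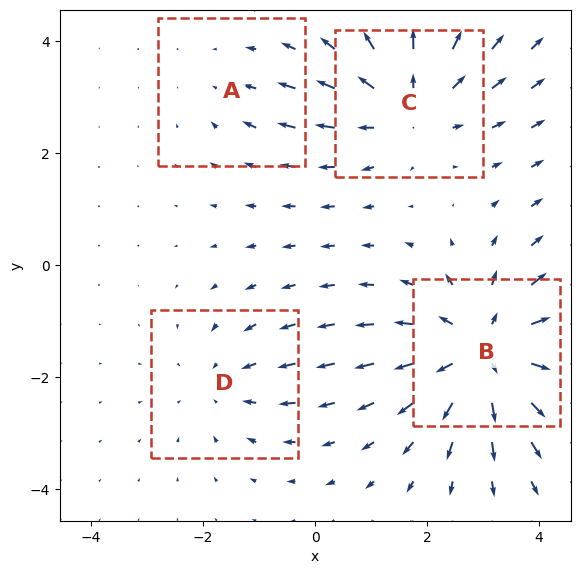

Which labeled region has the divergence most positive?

B

Divergence at each region's feature centre — A: about -2, B: about +6, C: about +4, D: about -3. Region B is most positive.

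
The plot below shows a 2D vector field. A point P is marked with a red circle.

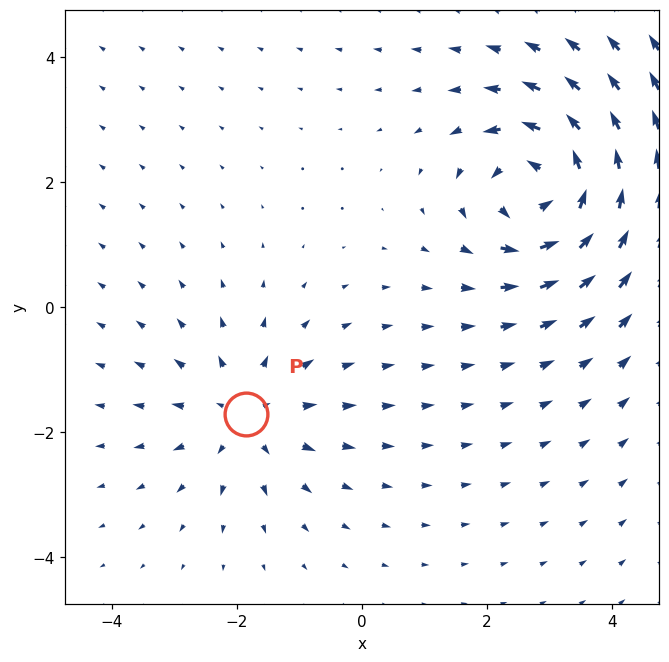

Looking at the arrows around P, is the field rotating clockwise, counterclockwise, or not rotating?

not rotating

Near P at (-1.9, -1.7) the arrows show no circulation. The curl there is ≈0.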